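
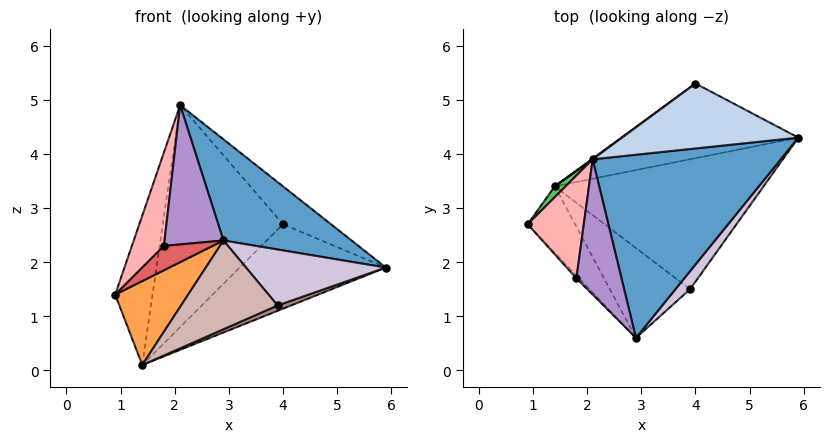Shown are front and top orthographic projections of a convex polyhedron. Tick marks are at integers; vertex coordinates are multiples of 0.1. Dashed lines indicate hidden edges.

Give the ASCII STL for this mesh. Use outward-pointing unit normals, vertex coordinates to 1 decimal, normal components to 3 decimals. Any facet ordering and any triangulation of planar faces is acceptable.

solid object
 facet normal 0.596 -0.388 0.703
  outer loop
   vertex 2.1 3.9 4.9
   vertex 2.9 0.6 2.4
   vertex 5.9 4.3 1.9
  endloop
 endfacet
 facet normal 0.532 0.427 0.731
  outer loop
   vertex 4.0 5.3 2.7
   vertex 2.1 3.9 4.9
   vertex 5.9 4.3 1.9
  endloop
 endfacet
 facet normal -0.457 -0.698 -0.552
  outer loop
   vertex 1.4 3.4 0.1
   vertex 2.9 0.6 2.4
   vertex 0.9 2.7 1.4
  endloop
 endfacet
 facet normal 0.114 0.744 -0.658
  outer loop
   vertex 1.4 3.4 0.1
   vertex 4.0 5.3 2.7
   vertex 5.9 4.3 1.9
  endloop
 endfacet
 facet normal -0.770 0.636 0.046
  outer loop
   vertex 1.4 3.4 0.1
   vertex 0.9 2.7 1.4
   vertex 2.1 3.9 4.9
  endloop
 endfacet
 facet normal -0.591 0.806 0.002
  outer loop
   vertex 1.4 3.4 0.1
   vertex 2.1 3.9 4.9
   vertex 4.0 5.3 2.7
  endloop
 endfacet
 facet normal -0.701 -0.708 -0.087
  outer loop
   vertex 1.8 1.7 2.3
   vertex 0.9 2.7 1.4
   vertex 2.9 0.6 2.4
  endloop
 endfacet
 facet normal -0.830 -0.375 0.413
  outer loop
   vertex 1.8 1.7 2.3
   vertex 2.1 3.9 4.9
   vertex 0.9 2.7 1.4
  endloop
 endfacet
 facet normal -0.615 -0.565 0.549
  outer loop
   vertex 1.8 1.7 2.3
   vertex 2.9 0.6 2.4
   vertex 2.1 3.9 4.9
  endloop
 endfacet
 facet normal 0.775 -0.602 0.194
  outer loop
   vertex 3.9 1.5 1.2
   vertex 5.9 4.3 1.9
   vertex 2.9 0.6 2.4
  endloop
 endfacet
 facet normal 0.378 -0.039 -0.925
  outer loop
   vertex 3.9 1.5 1.2
   vertex 1.4 3.4 0.1
   vertex 5.9 4.3 1.9
  endloop
 endfacet
 facet normal -0.216 -0.686 -0.695
  outer loop
   vertex 3.9 1.5 1.2
   vertex 2.9 0.6 2.4
   vertex 1.4 3.4 0.1
  endloop
 endfacet
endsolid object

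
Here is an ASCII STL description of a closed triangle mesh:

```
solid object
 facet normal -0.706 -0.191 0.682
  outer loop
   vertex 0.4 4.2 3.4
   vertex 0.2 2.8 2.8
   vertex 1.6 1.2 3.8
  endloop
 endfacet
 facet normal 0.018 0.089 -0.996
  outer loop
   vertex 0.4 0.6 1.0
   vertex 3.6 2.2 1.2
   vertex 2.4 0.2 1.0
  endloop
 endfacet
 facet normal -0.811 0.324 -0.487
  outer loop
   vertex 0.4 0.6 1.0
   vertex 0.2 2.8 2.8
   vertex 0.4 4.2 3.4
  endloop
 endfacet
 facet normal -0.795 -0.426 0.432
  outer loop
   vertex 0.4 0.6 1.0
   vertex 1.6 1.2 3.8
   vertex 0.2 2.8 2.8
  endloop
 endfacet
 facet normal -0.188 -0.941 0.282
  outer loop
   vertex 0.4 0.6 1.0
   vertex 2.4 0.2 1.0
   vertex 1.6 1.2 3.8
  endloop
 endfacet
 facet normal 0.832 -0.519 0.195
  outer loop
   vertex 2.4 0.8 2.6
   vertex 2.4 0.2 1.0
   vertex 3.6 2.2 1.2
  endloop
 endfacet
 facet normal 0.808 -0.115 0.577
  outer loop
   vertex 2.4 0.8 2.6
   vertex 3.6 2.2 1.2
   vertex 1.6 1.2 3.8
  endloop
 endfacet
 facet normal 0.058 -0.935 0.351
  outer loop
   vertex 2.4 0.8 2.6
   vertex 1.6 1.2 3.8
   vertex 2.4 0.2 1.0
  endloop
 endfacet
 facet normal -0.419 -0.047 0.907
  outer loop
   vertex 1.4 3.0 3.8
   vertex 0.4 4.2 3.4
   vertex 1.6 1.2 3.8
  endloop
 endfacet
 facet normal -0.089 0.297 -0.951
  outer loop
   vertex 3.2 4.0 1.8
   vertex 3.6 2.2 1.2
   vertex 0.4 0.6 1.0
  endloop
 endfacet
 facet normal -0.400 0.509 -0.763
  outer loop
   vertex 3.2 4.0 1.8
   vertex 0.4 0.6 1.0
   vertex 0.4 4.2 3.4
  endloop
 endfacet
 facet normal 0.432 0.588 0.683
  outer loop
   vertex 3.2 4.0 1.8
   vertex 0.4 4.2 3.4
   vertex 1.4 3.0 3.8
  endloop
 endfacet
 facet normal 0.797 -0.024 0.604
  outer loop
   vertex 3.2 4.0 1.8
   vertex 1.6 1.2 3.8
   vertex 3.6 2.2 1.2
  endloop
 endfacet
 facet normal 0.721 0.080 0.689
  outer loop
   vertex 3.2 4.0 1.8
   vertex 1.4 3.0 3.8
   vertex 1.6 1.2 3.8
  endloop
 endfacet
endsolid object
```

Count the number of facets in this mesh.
14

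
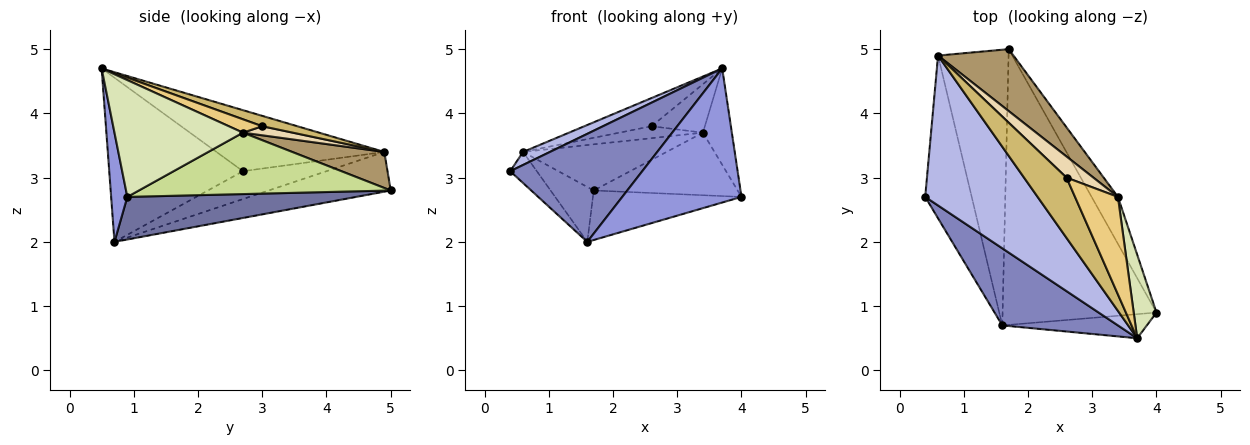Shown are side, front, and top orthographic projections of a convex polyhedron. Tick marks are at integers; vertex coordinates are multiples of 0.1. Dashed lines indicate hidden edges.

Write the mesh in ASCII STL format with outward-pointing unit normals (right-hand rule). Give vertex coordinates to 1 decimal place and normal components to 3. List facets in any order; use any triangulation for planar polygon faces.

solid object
 facet normal 0.263 0.171 -0.950
  outer loop
   vertex 1.6 0.7 2.0
   vertex 1.7 5.0 2.8
   vertex 4.0 0.9 2.7
  endloop
 endfacet
 facet normal -0.636 -0.628 0.448
  outer loop
   vertex 1.6 0.7 2.0
   vertex 3.7 0.5 4.7
   vertex 0.4 2.7 3.1
  endloop
 endfacet
 facet normal 0.132 -0.976 -0.175
  outer loop
   vertex 1.6 0.7 2.0
   vertex 4.0 0.9 2.7
   vertex 3.7 0.5 4.7
  endloop
 endfacet
 facet normal -0.476 -0.076 0.876
  outer loop
   vertex 0.6 4.9 3.4
   vertex 0.4 2.7 3.1
   vertex 3.7 0.5 4.7
  endloop
 endfacet
 facet normal -0.507 0.162 -0.847
  outer loop
   vertex 0.6 4.9 3.4
   vertex 1.6 0.7 2.0
   vertex 0.4 2.7 3.1
  endloop
 endfacet
 facet normal -0.484 0.171 -0.858
  outer loop
   vertex 0.6 4.9 3.4
   vertex 1.7 5.0 2.8
   vertex 1.6 0.7 2.0
  endloop
 endfacet
 facet normal 0.814 0.465 -0.349
  outer loop
   vertex 3.4 2.7 3.7
   vertex 4.0 0.9 2.7
   vertex 1.7 5.0 2.8
  endloop
 endfacet
 facet normal 0.958 0.216 0.187
  outer loop
   vertex 3.4 2.7 3.7
   vertex 3.7 0.5 4.7
   vertex 4.0 0.9 2.7
  endloop
 endfacet
 facet normal 0.358 0.558 0.749
  outer loop
   vertex 3.4 2.7 3.7
   vertex 1.7 5.0 2.8
   vertex 0.6 4.9 3.4
  endloop
 endfacet
 facet normal 0.216 0.413 0.885
  outer loop
   vertex 2.6 3.0 3.8
   vertex 0.6 4.9 3.4
   vertex 3.7 0.5 4.7
  endloop
 endfacet
 facet normal 0.269 0.429 0.863
  outer loop
   vertex 2.6 3.0 3.8
   vertex 3.7 0.5 4.7
   vertex 3.4 2.7 3.7
  endloop
 endfacet
 facet normal 0.281 0.472 0.835
  outer loop
   vertex 2.6 3.0 3.8
   vertex 3.4 2.7 3.7
   vertex 0.6 4.9 3.4
  endloop
 endfacet
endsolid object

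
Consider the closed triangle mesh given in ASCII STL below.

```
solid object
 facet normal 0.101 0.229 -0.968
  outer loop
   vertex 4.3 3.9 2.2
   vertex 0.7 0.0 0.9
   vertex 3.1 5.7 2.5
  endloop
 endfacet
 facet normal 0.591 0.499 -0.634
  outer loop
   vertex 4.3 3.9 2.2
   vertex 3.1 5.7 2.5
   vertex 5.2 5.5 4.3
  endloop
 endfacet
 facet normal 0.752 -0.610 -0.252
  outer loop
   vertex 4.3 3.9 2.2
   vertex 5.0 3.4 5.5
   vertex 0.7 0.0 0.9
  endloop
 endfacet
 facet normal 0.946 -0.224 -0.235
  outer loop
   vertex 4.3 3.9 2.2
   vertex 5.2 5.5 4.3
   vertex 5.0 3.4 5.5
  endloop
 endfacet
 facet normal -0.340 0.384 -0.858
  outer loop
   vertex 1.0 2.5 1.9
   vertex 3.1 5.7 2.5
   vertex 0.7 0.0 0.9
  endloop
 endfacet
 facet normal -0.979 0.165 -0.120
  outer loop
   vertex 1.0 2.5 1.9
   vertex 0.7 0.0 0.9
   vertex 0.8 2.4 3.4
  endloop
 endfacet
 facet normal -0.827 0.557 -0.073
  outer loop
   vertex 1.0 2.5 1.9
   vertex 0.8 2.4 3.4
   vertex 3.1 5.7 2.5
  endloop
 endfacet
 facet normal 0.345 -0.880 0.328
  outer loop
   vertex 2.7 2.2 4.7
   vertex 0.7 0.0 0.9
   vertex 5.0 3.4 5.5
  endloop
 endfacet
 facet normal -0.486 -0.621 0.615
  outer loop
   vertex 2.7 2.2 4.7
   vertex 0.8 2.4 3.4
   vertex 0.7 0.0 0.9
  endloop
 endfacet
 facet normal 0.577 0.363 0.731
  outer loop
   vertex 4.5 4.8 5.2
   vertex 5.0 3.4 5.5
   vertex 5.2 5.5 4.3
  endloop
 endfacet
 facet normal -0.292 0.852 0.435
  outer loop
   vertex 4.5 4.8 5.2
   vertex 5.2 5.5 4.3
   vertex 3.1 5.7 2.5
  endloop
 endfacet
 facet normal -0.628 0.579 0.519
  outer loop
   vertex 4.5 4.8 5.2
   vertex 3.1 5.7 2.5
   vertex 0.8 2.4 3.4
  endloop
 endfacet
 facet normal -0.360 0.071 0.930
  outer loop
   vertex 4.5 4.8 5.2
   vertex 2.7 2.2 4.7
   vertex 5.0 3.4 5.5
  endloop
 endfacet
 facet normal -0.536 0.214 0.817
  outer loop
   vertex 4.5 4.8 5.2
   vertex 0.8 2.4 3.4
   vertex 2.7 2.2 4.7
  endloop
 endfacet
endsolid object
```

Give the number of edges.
21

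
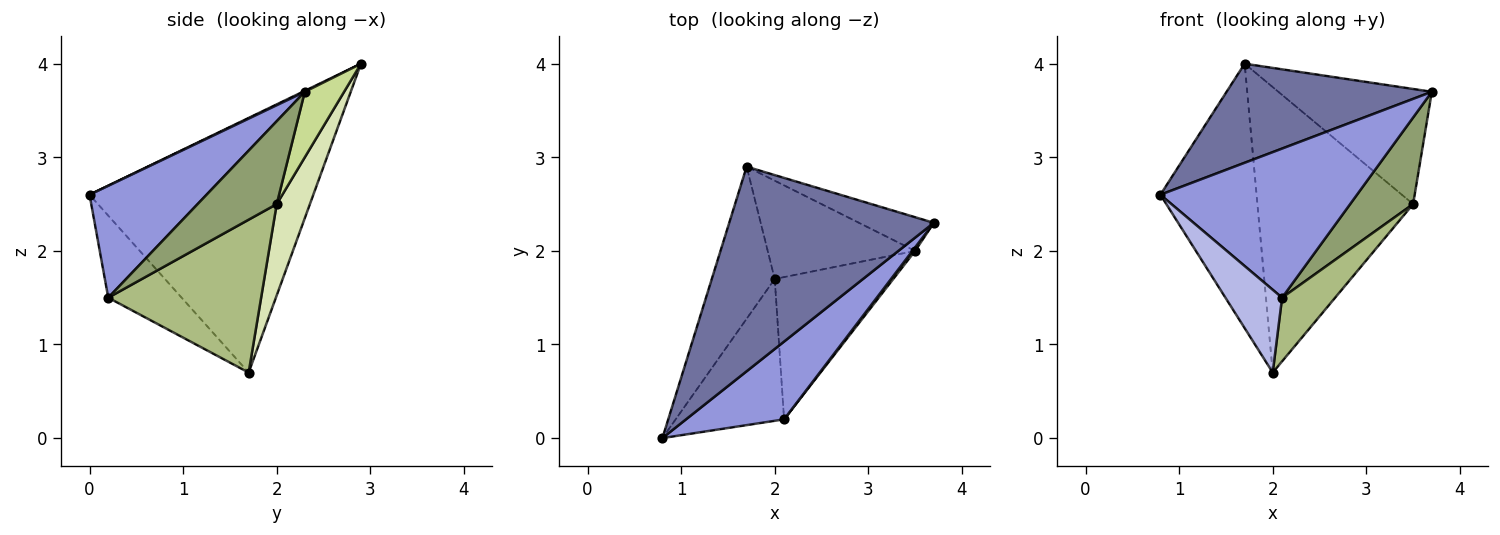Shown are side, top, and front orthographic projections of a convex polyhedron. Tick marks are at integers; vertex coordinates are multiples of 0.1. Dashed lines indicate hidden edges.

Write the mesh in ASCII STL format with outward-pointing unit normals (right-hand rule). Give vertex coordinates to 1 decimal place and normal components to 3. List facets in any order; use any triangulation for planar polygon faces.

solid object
 facet normal 0.004 -0.436 0.900
  outer loop
   vertex 1.7 2.9 4.0
   vertex 0.8 0.0 2.6
   vertex 3.7 2.3 3.7
  endloop
 endfacet
 facet normal -0.896 0.385 -0.221
  outer loop
   vertex 2.0 1.7 0.7
   vertex 0.8 0.0 2.6
   vertex 1.7 2.9 4.0
  endloop
 endfacet
 facet normal 0.467 -0.784 0.409
  outer loop
   vertex 2.1 0.2 1.5
   vertex 3.7 2.3 3.7
   vertex 0.8 0.0 2.6
  endloop
 endfacet
 facet normal -0.547 -0.422 -0.723
  outer loop
   vertex 2.1 0.2 1.5
   vertex 0.8 0.0 2.6
   vertex 2.0 1.7 0.7
  endloop
 endfacet
 facet normal 0.782 -0.622 0.025
  outer loop
   vertex 3.5 2.0 2.5
   vertex 3.7 2.3 3.7
   vertex 2.1 0.2 1.5
  endloop
 endfacet
 facet normal 0.762 -0.264 -0.591
  outer loop
   vertex 3.5 2.0 2.5
   vertex 2.1 0.2 1.5
   vertex 2.0 1.7 0.7
  endloop
 endfacet
 facet normal 0.239 0.932 -0.273
  outer loop
   vertex 3.5 2.0 2.5
   vertex 1.7 2.9 4.0
   vertex 3.7 2.3 3.7
  endloop
 endfacet
 facet normal 0.198 0.927 -0.319
  outer loop
   vertex 3.5 2.0 2.5
   vertex 2.0 1.7 0.7
   vertex 1.7 2.9 4.0
  endloop
 endfacet
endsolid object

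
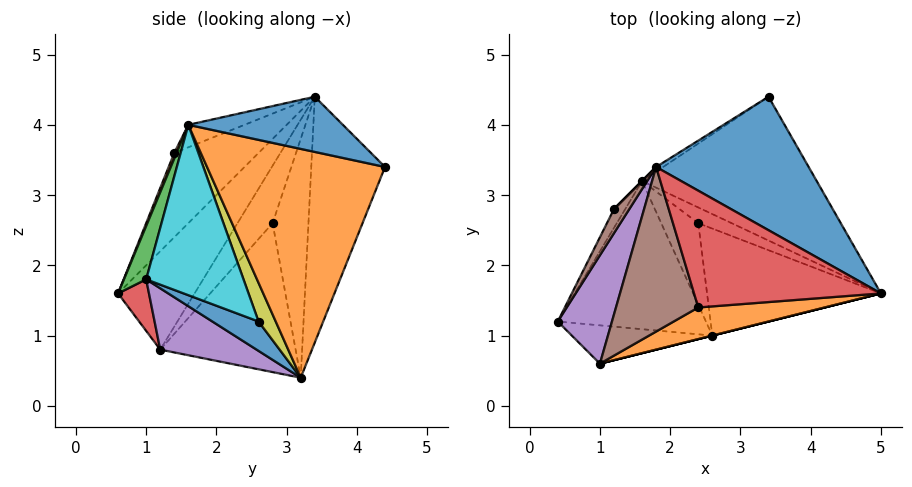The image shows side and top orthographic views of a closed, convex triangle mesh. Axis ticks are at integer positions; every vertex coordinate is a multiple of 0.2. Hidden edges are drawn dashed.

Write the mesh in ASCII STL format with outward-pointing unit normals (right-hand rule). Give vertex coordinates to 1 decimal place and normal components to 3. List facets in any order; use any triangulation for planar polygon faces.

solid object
 facet normal 0.316 0.368 0.874
  outer loop
   vertex 1.8 3.4 4.4
   vertex 5.0 1.6 4.0
   vertex 3.4 4.4 3.4
  endloop
 endfacet
 facet normal 0.756 0.308 -0.577
  outer loop
   vertex 1.6 3.2 0.4
   vertex 3.4 4.4 3.4
   vertex 5.0 1.6 4.0
  endloop
 endfacet
 facet normal -0.537 0.844 -0.015
  outer loop
   vertex 1.6 3.2 0.4
   vertex 1.8 3.4 4.4
   vertex 3.4 4.4 3.4
  endloop
 endfacet
 facet normal -0.110 -0.397 0.911
  outer loop
   vertex 2.4 1.4 3.6
   vertex 5.0 1.6 4.0
   vertex 1.8 3.4 4.4
  endloop
 endfacet
 facet normal 0.353 -0.383 -0.854
  outer loop
   vertex 2.6 1.0 1.8
   vertex 0.4 1.2 0.8
   vertex 1.6 3.2 0.4
  endloop
 endfacet
 facet normal -0.949 0.190 0.253
  outer loop
   vertex 1.2 2.8 2.6
   vertex 0.4 1.2 0.8
   vertex 1.8 3.4 4.4
  endloop
 endfacet
 facet normal -0.861 0.504 -0.065
  outer loop
   vertex 1.2 2.8 2.6
   vertex 1.6 3.2 0.4
   vertex 0.4 1.2 0.8
  endloop
 endfacet
 facet normal -0.707 0.707 0.000
  outer loop
   vertex 1.2 2.8 2.6
   vertex 1.8 3.4 4.4
   vertex 1.6 3.2 0.4
  endloop
 endfacet
 facet normal 0.750 0.136 -0.648
  outer loop
   vertex 2.4 2.6 1.2
   vertex 1.6 3.2 0.4
   vertex 5.0 1.6 4.0
  endloop
 endfacet
 facet normal 0.689 -0.178 -0.703
  outer loop
   vertex 2.4 2.6 1.2
   vertex 5.0 1.6 4.0
   vertex 2.6 1.0 1.8
  endloop
 endfacet
 facet normal 0.607 -0.211 -0.766
  outer loop
   vertex 2.4 2.6 1.2
   vertex 2.6 1.0 1.8
   vertex 1.6 3.2 0.4
  endloop
 endfacet
 facet normal 0.016 -0.932 0.362
  outer loop
   vertex 1.0 0.6 1.6
   vertex 5.0 1.6 4.0
   vertex 2.4 1.4 3.6
  endloop
 endfacet
 facet normal 0.243 -0.970 0.000
  outer loop
   vertex 1.0 0.6 1.6
   vertex 2.6 1.0 1.8
   vertex 5.0 1.6 4.0
  endloop
 endfacet
 facet normal 0.255 -0.672 -0.695
  outer loop
   vertex 1.0 0.6 1.6
   vertex 0.4 1.2 0.8
   vertex 2.6 1.0 1.8
  endloop
 endfacet
 facet normal -0.853 -0.226 0.470
  outer loop
   vertex 1.0 0.6 1.6
   vertex 1.8 3.4 4.4
   vertex 0.4 1.2 0.8
  endloop
 endfacet
 facet normal -0.642 -0.443 0.626
  outer loop
   vertex 1.0 0.6 1.6
   vertex 2.4 1.4 3.6
   vertex 1.8 3.4 4.4
  endloop
 endfacet
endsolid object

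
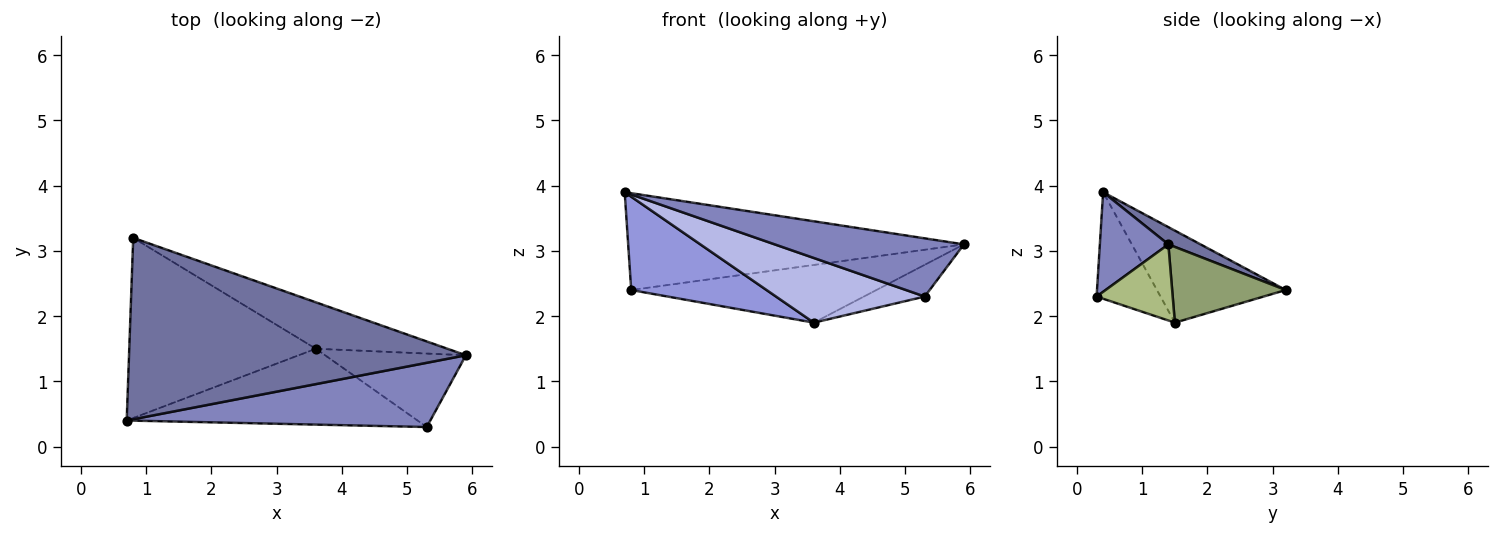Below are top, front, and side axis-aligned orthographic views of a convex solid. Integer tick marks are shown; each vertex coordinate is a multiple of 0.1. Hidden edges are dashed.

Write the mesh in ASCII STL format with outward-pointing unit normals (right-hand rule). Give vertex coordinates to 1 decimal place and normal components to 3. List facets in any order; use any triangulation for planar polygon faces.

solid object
 facet normal 0.045 0.470 0.881
  outer loop
   vertex 0.8 3.2 2.4
   vertex 0.7 0.4 3.9
   vertex 5.9 1.4 3.1
  endloop
 endfacet
 facet normal 0.236 -0.653 0.720
  outer loop
   vertex 5.3 0.3 2.3
   vertex 5.9 1.4 3.1
   vertex 0.7 0.4 3.9
  endloop
 endfacet
 facet normal -0.401 -0.421 -0.813
  outer loop
   vertex 3.6 1.5 1.9
   vertex 0.7 0.4 3.9
   vertex 0.8 3.2 2.4
  endloop
 endfacet
 facet normal -0.269 -0.625 -0.733
  outer loop
   vertex 3.6 1.5 1.9
   vertex 5.3 0.3 2.3
   vertex 0.7 0.4 3.9
  endloop
 endfacet
 facet normal 0.340 0.733 -0.590
  outer loop
   vertex 3.6 1.5 1.9
   vertex 0.8 3.2 2.4
   vertex 5.9 1.4 3.1
  endloop
 endfacet
 facet normal 0.444 0.356 -0.822
  outer loop
   vertex 3.6 1.5 1.9
   vertex 5.9 1.4 3.1
   vertex 5.3 0.3 2.3
  endloop
 endfacet
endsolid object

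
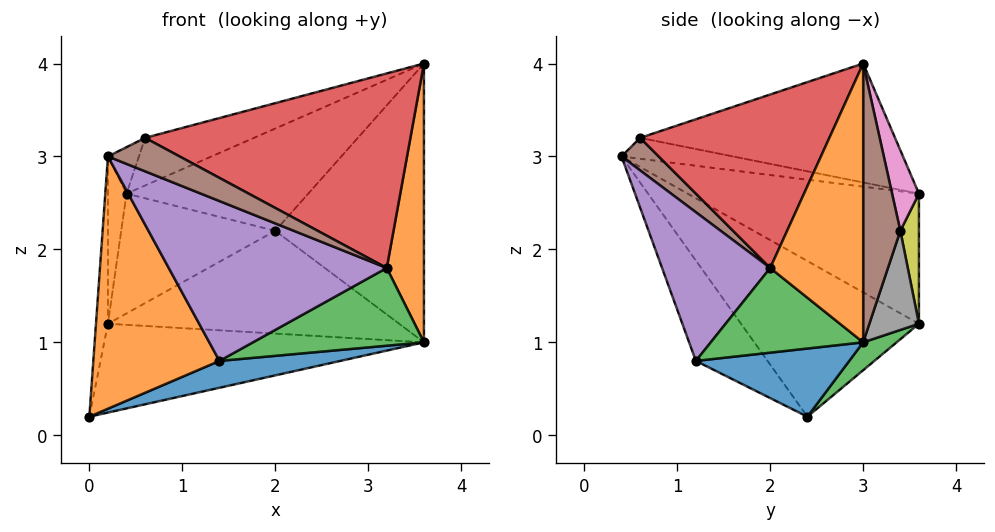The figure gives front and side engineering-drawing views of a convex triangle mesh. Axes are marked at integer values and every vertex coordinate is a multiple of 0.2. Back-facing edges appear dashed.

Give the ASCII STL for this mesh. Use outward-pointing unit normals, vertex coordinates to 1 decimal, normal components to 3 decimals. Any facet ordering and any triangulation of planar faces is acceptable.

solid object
 facet normal 0.243 -0.192 -0.951
  outer loop
   vertex 1.4 1.2 0.8
   vertex 0.0 2.4 0.2
   vertex 3.6 3.0 1.0
  endloop
 endfacet
 facet normal -0.426 -0.750 -0.505
  outer loop
   vertex 1.4 1.2 0.8
   vertex 0.2 0.4 3.0
   vertex 0.0 2.4 0.2
  endloop
 endfacet
 facet normal 0.066 0.632 -0.772
  outer loop
   vertex 0.2 3.6 1.2
   vertex 3.6 3.0 1.0
   vertex 0.0 2.4 0.2
  endloop
 endfacet
 facet normal -0.991 0.067 0.118
  outer loop
   vertex 0.2 3.6 1.2
   vertex 0.0 2.4 0.2
   vertex 0.2 0.4 3.0
  endloop
 endfacet
 facet normal -0.987 0.079 0.141
  outer loop
   vertex 0.2 3.6 1.2
   vertex 0.2 0.4 3.0
   vertex 0.4 3.6 2.6
  endloop
 endfacet
 facet normal 0.243 0.970 0.000
  outer loop
   vertex 2.0 3.4 2.2
   vertex 3.6 3.0 4.0
   vertex 3.6 3.0 1.0
  endloop
 endfacet
 facet normal 0.146 0.985 0.090
  outer loop
   vertex 2.0 3.4 2.2
   vertex 0.4 3.6 2.6
   vertex 3.6 3.0 4.0
  endloop
 endfacet
 facet normal 0.167 0.980 -0.104
  outer loop
   vertex 2.0 3.4 2.2
   vertex 3.6 3.0 1.0
   vertex 0.2 3.6 1.2
  endloop
 endfacet
 facet normal 0.120 0.993 -0.017
  outer loop
   vertex 2.0 3.4 2.2
   vertex 0.2 3.6 1.2
   vertex 0.4 3.6 2.6
  endloop
 endfacet
 facet normal -0.497 0.138 0.856
  outer loop
   vertex 0.6 0.6 3.2
   vertex 0.4 3.6 2.6
   vertex 0.2 0.4 3.0
  endloop
 endfacet
 facet normal -0.371 0.158 0.915
  outer loop
   vertex 0.6 0.6 3.2
   vertex 3.6 3.0 4.0
   vertex 0.4 3.6 2.6
  endloop
 endfacet
 facet normal 0.928 -0.371 0.000
  outer loop
   vertex 3.2 2.0 1.8
   vertex 3.6 3.0 1.0
   vertex 3.6 3.0 4.0
  endloop
 endfacet
 facet normal 0.570 -0.640 -0.515
  outer loop
   vertex 3.2 2.0 1.8
   vertex 1.4 1.2 0.8
   vertex 3.6 3.0 1.0
  endloop
 endfacet
 facet normal 0.561 -0.787 0.256
  outer loop
   vertex 3.2 2.0 1.8
   vertex 3.6 3.0 4.0
   vertex 0.6 0.6 3.2
  endloop
 endfacet
 facet normal 0.443 -0.893 -0.083
  outer loop
   vertex 3.2 2.0 1.8
   vertex 0.2 0.4 3.0
   vertex 1.4 1.2 0.8
  endloop
 endfacet
 facet normal 0.460 -0.887 -0.033
  outer loop
   vertex 3.2 2.0 1.8
   vertex 0.6 0.6 3.2
   vertex 0.2 0.4 3.0
  endloop
 endfacet
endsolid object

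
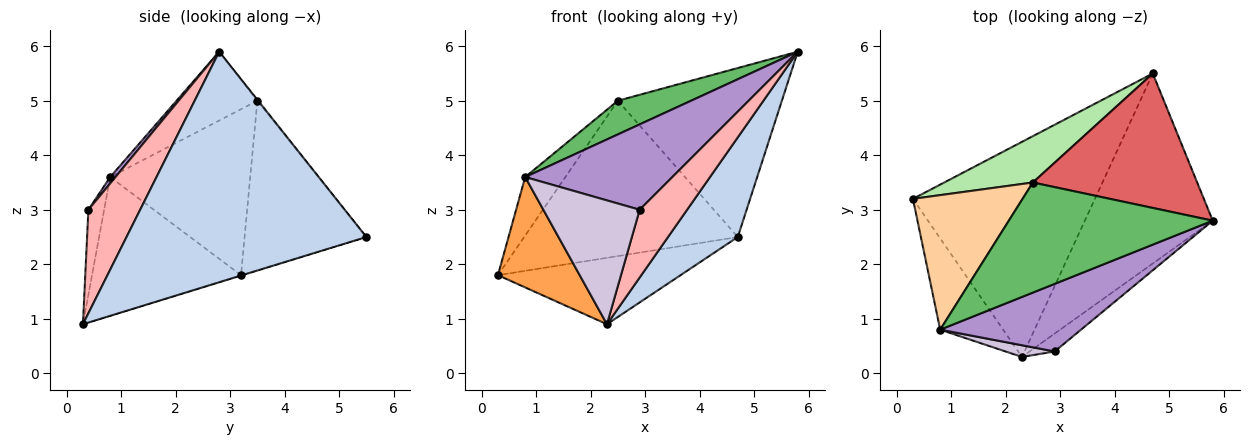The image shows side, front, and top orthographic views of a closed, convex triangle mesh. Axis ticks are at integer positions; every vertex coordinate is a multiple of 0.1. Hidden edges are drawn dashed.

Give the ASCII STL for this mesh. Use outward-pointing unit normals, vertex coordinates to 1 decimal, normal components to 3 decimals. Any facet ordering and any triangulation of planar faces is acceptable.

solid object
 facet normal -0.002 0.295 -0.955
  outer loop
   vertex 4.7 5.5 2.5
   vertex 2.3 0.3 0.9
   vertex 0.3 3.2 1.8
  endloop
 endfacet
 facet normal 0.848 -0.247 -0.470
  outer loop
   vertex 4.7 5.5 2.5
   vertex 5.8 2.8 5.9
   vertex 2.3 0.3 0.9
  endloop
 endfacet
 facet normal -0.815 -0.447 -0.370
  outer loop
   vertex 0.8 0.8 3.6
   vertex 0.3 3.2 1.8
   vertex 2.3 0.3 0.9
  endloop
 endfacet
 facet normal -0.811 0.233 0.536
  outer loop
   vertex 2.5 3.5 5.0
   vertex 0.3 3.2 1.8
   vertex 0.8 0.8 3.6
  endloop
 endfacet
 facet normal -0.307 -0.278 0.910
  outer loop
   vertex 2.5 3.5 5.0
   vertex 0.8 0.8 3.6
   vertex 5.8 2.8 5.9
  endloop
 endfacet
 facet normal -0.479 0.841 0.251
  outer loop
   vertex 2.5 3.5 5.0
   vertex 4.7 5.5 2.5
   vertex 0.3 3.2 1.8
  endloop
 endfacet
 facet normal -0.004 0.783 0.623
  outer loop
   vertex 2.5 3.5 5.0
   vertex 5.8 2.8 5.9
   vertex 4.7 5.5 2.5
  endloop
 endfacet
 facet normal 0.726 -0.665 -0.176
  outer loop
   vertex 2.9 0.4 3.0
   vertex 2.3 0.3 0.9
   vertex 5.8 2.8 5.9
  endloop
 endfacet
 facet normal 0.028 -0.784 0.621
  outer loop
   vertex 2.9 0.4 3.0
   vertex 5.8 2.8 5.9
   vertex 0.8 0.8 3.6
  endloop
 endfacet
 facet normal -0.161 -0.983 0.093
  outer loop
   vertex 2.9 0.4 3.0
   vertex 0.8 0.8 3.6
   vertex 2.3 0.3 0.9
  endloop
 endfacet
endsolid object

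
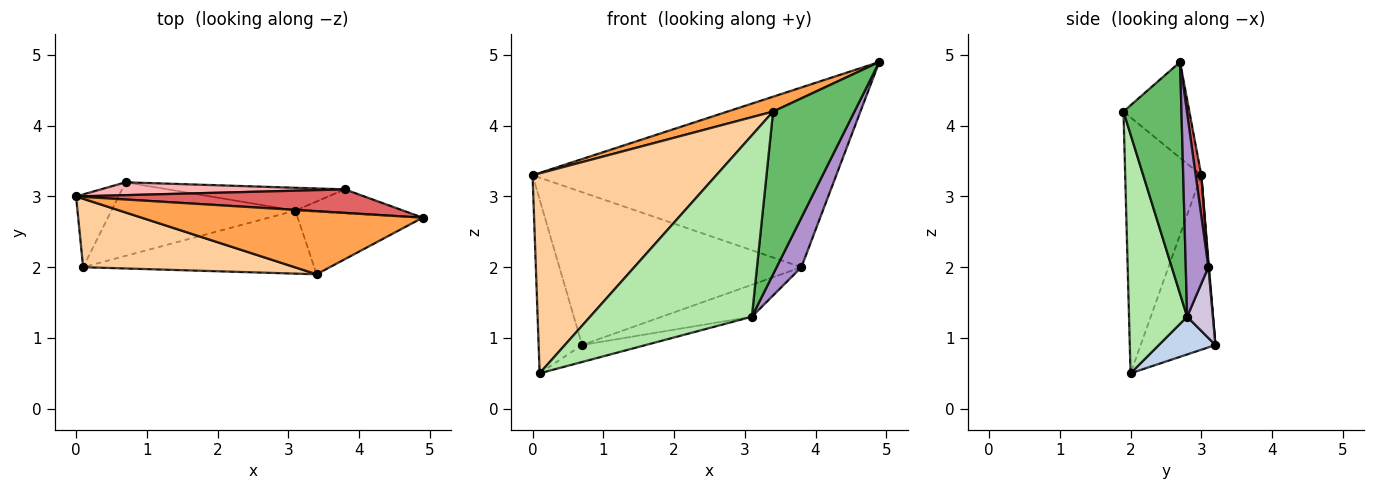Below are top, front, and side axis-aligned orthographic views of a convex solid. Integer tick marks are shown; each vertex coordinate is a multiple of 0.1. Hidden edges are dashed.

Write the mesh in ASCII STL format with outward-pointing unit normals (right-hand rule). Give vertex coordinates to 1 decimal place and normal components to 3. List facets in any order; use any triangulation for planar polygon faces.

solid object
 facet normal -0.846 0.492 -0.206
  outer loop
   vertex 0.7 3.2 0.9
   vertex 0.1 2.0 0.5
   vertex 0.0 3.0 3.3
  endloop
 endfacet
 facet normal 0.196 0.220 -0.955
  outer loop
   vertex 3.1 2.8 1.3
   vertex 0.1 2.0 0.5
   vertex 0.7 3.2 0.9
  endloop
 endfacet
 facet normal -0.315 -0.218 0.924
  outer loop
   vertex 3.4 1.9 4.2
   vertex 4.9 2.7 4.9
   vertex 0.0 3.0 3.3
  endloop
 endfacet
 facet normal -0.365 -0.881 0.302
  outer loop
   vertex 3.4 1.9 4.2
   vertex 0.0 3.0 3.3
   vertex 0.1 2.0 0.5
  endloop
 endfacet
 facet normal 0.554 -0.777 -0.299
  outer loop
   vertex 3.4 1.9 4.2
   vertex 3.1 2.8 1.3
   vertex 4.9 2.7 4.9
  endloop
 endfacet
 facet normal 0.321 -0.894 -0.311
  outer loop
   vertex 3.4 1.9 4.2
   vertex 0.1 2.0 0.5
   vertex 3.1 2.8 1.3
  endloop
 endfacet
 facet normal 0.018 0.991 0.130
  outer loop
   vertex 3.8 3.1 2.0
   vertex 0.0 3.0 3.3
   vertex 4.9 2.7 4.9
  endloop
 endfacet
 facet normal 0.002 0.996 0.084
  outer loop
   vertex 3.8 3.1 2.0
   vertex 0.7 3.2 0.9
   vertex 0.0 3.0 3.3
  endloop
 endfacet
 facet normal 0.635 -0.695 -0.337
  outer loop
   vertex 3.8 3.1 2.0
   vertex 4.9 2.7 4.9
   vertex 3.1 2.8 1.3
  endloop
 endfacet
 facet normal 0.226 0.793 -0.566
  outer loop
   vertex 3.8 3.1 2.0
   vertex 3.1 2.8 1.3
   vertex 0.7 3.2 0.9
  endloop
 endfacet
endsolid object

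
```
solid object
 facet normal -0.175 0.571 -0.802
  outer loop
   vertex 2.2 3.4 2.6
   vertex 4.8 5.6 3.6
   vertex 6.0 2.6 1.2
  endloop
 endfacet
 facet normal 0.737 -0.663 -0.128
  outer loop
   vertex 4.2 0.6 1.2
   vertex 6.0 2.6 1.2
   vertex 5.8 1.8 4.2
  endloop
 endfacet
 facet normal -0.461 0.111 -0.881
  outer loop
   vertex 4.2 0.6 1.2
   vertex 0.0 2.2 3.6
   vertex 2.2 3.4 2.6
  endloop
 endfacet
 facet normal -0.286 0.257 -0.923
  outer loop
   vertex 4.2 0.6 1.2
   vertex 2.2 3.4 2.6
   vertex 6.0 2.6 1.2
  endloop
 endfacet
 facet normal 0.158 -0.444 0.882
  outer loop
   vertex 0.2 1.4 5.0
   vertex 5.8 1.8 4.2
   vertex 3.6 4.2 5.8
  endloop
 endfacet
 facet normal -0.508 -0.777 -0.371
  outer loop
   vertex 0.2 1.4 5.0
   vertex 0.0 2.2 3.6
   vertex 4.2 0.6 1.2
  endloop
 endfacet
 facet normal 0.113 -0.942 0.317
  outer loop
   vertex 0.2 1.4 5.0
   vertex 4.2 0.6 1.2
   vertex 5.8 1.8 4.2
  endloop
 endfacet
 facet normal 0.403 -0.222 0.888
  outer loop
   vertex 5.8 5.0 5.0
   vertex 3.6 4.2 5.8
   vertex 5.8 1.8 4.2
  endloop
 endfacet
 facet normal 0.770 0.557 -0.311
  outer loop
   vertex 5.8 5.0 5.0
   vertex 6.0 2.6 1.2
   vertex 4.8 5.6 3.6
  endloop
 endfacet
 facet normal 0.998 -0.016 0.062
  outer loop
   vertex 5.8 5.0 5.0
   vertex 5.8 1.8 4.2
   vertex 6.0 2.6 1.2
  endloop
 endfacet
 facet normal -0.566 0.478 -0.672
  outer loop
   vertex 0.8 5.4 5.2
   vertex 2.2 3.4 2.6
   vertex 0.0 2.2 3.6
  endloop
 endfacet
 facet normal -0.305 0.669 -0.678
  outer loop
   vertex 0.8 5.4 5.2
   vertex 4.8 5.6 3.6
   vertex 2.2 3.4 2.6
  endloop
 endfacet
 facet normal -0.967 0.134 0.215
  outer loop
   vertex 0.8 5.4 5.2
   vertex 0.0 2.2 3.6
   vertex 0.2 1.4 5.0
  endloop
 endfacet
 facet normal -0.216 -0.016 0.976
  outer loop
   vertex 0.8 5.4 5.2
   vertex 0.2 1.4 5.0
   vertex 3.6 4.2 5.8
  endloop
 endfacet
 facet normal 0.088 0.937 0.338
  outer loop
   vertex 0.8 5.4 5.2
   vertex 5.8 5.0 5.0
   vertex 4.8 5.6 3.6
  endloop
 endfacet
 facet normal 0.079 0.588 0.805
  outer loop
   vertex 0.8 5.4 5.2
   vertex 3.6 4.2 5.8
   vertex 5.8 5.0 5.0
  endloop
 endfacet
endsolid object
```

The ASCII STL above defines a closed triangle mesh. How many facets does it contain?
16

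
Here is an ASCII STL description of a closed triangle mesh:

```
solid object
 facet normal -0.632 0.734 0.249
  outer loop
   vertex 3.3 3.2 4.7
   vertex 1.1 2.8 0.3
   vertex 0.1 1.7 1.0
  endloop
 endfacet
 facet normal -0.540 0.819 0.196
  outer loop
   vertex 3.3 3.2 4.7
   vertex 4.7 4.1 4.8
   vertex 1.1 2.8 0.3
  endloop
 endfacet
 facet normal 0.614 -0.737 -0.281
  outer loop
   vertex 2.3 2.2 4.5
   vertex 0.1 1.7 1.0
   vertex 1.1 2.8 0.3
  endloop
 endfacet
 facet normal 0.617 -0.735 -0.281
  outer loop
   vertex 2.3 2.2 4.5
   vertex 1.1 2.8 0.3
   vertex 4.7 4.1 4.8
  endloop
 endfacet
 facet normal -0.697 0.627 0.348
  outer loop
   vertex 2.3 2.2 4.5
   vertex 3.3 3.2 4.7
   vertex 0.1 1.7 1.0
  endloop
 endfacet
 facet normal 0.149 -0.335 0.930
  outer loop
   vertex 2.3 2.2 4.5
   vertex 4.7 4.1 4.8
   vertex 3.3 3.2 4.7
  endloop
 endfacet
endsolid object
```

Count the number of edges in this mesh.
9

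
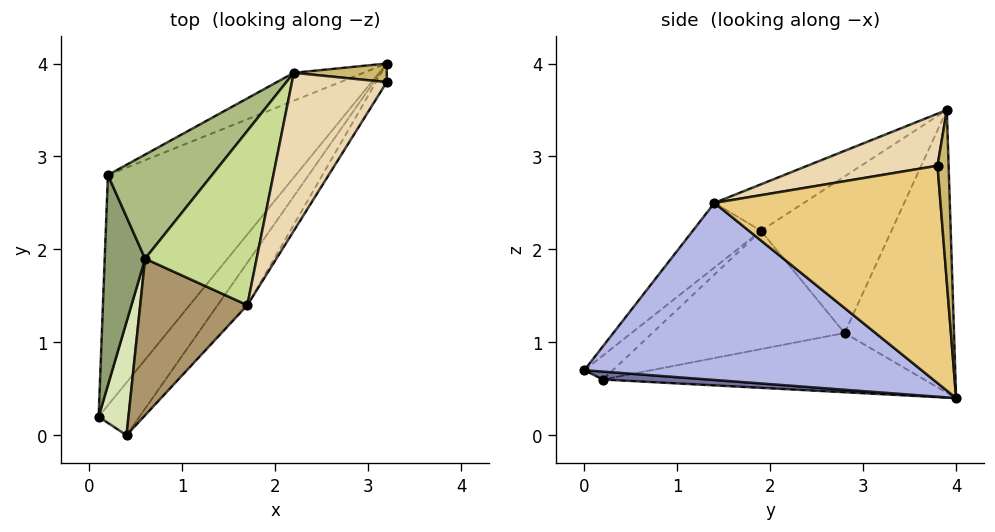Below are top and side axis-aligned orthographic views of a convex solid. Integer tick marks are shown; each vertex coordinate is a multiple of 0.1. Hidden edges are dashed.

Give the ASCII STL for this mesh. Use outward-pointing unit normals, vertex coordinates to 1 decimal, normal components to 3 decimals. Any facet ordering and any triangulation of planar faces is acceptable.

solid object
 facet normal 0.186 -0.202 -0.962
  outer loop
   vertex 0.4 0.0 0.7
   vertex 0.1 0.2 0.6
   vertex 3.2 4.0 0.4
  endloop
 endfacet
 facet normal -0.295 0.191 -0.936
  outer loop
   vertex 0.2 2.8 1.1
   vertex 3.2 4.0 0.4
   vertex 0.1 0.2 0.6
  endloop
 endfacet
 facet normal -0.389 0.916 -0.096
  outer loop
   vertex 0.2 2.8 1.1
   vertex 2.2 3.9 3.5
   vertex 3.2 4.0 0.4
  endloop
 endfacet
 facet normal 0.807 -0.575 -0.136
  outer loop
   vertex 1.7 1.4 2.5
   vertex 0.4 0.0 0.7
   vertex 3.2 4.0 0.4
  endloop
 endfacet
 facet normal -0.946 -0.026 0.323
  outer loop
   vertex 0.6 1.9 2.2
   vertex 0.2 2.8 1.1
   vertex 0.1 0.2 0.6
  endloop
 endfacet
 facet normal -0.796 0.293 0.529
  outer loop
   vertex 0.6 1.9 2.2
   vertex 2.2 3.9 3.5
   vertex 0.2 2.8 1.1
  endloop
 endfacet
 facet normal -0.369 -0.281 0.886
  outer loop
   vertex 0.6 1.9 2.2
   vertex 1.7 1.4 2.5
   vertex 2.2 3.9 3.5
  endloop
 endfacet
 facet normal -0.549 -0.482 0.683
  outer loop
   vertex 0.6 1.9 2.2
   vertex 0.1 0.2 0.6
   vertex 0.4 0.0 0.7
  endloop
 endfacet
 facet normal -0.438 -0.528 0.727
  outer loop
   vertex 0.6 1.9 2.2
   vertex 0.4 0.0 0.7
   vertex 1.7 1.4 2.5
  endloop
 endfacet
 facet normal 0.146 0.986 0.079
  outer loop
   vertex 3.2 3.8 2.9
   vertex 3.2 4.0 0.4
   vertex 2.2 3.9 3.5
  endloop
 endfacet
 facet normal 0.850 -0.524 -0.042
  outer loop
   vertex 3.2 3.8 2.9
   vertex 1.7 1.4 2.5
   vertex 3.2 4.0 0.4
  endloop
 endfacet
 facet normal 0.439 -0.408 0.800
  outer loop
   vertex 3.2 3.8 2.9
   vertex 2.2 3.9 3.5
   vertex 1.7 1.4 2.5
  endloop
 endfacet
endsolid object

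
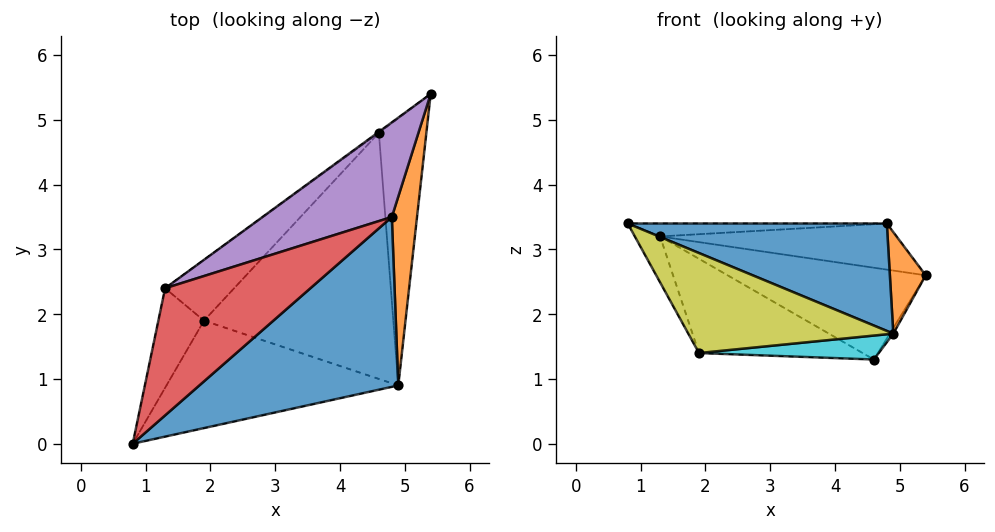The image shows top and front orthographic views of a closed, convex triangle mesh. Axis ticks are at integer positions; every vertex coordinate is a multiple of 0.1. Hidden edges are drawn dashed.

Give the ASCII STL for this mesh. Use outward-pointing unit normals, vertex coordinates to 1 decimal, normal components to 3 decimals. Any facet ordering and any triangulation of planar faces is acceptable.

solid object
 facet normal 0.424 -0.484 0.766
  outer loop
   vertex 4.9 0.9 1.7
   vertex 4.8 3.5 3.4
   vertex 0.8 0.0 3.4
  endloop
 endfacet
 facet normal 0.937 -0.166 0.309
  outer loop
   vertex 4.9 0.9 1.7
   vertex 5.4 5.4 2.6
   vertex 4.8 3.5 3.4
  endloop
 endfacet
 facet normal 0.849 0.011 -0.528
  outer loop
   vertex 4.9 0.9 1.7
   vertex 4.6 4.8 1.3
   vertex 5.4 5.4 2.6
  endloop
 endfacet
 facet normal -0.088 0.101 0.991
  outer loop
   vertex 1.3 2.4 3.2
   vertex 0.8 0.0 3.4
   vertex 4.8 3.5 3.4
  endloop
 endfacet
 facet normal -0.186 0.431 0.883
  outer loop
   vertex 1.3 2.4 3.2
   vertex 4.8 3.5 3.4
   vertex 5.4 5.4 2.6
  endloop
 endfacet
 facet normal -0.591 0.806 -0.008
  outer loop
   vertex 1.3 2.4 3.2
   vertex 5.4 5.4 2.6
   vertex 4.6 4.8 1.3
  endloop
 endfacet
 facet normal -0.922 0.163 -0.352
  outer loop
   vertex 1.9 1.9 1.4
   vertex 0.8 0.0 3.4
   vertex 1.3 2.4 3.2
  endloop
 endfacet
 facet normal -0.678 0.618 -0.398
  outer loop
   vertex 1.9 1.9 1.4
   vertex 1.3 2.4 3.2
   vertex 4.6 4.8 1.3
  endloop
 endfacet
 facet normal -0.152 -0.673 -0.723
  outer loop
   vertex 1.9 1.9 1.4
   vertex 4.9 0.9 1.7
   vertex 0.8 0.0 3.4
  endloop
 endfacet
 facet normal 0.067 -0.097 -0.993
  outer loop
   vertex 1.9 1.9 1.4
   vertex 4.6 4.8 1.3
   vertex 4.9 0.9 1.7
  endloop
 endfacet
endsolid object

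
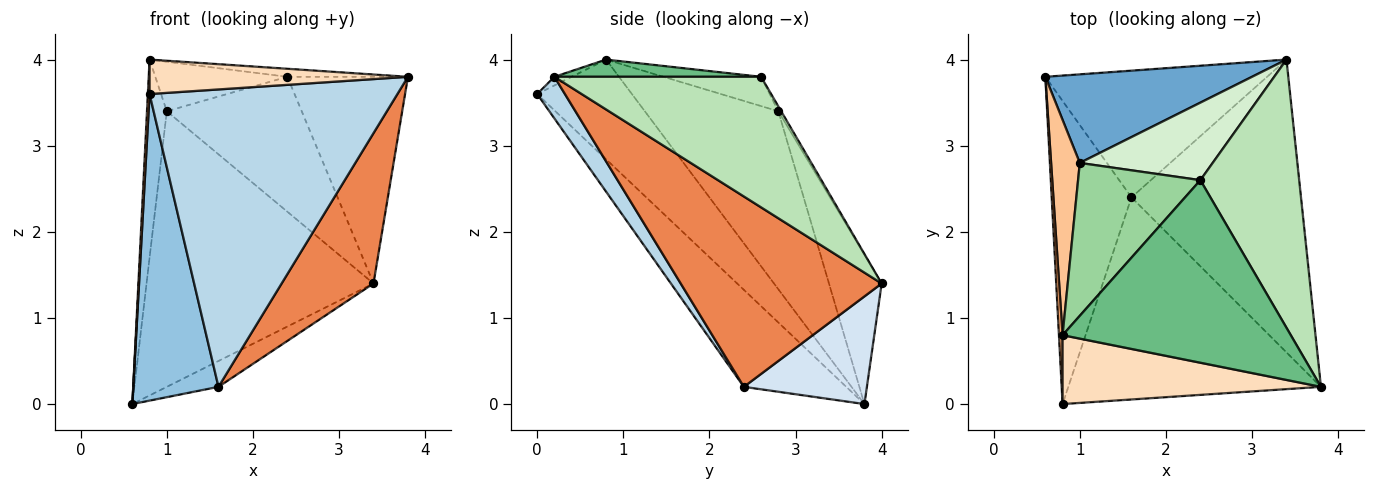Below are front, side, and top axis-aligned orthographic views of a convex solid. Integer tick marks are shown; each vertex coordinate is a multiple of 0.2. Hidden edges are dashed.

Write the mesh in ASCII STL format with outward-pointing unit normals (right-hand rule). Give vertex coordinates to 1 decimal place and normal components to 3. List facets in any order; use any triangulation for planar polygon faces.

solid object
 facet normal -0.216 0.930 0.299
  outer loop
   vertex 1.0 2.8 3.4
   vertex 3.4 4.0 1.4
   vertex 0.6 3.8 0.0
  endloop
 endfacet
 facet normal -0.650 -0.540 -0.534
  outer loop
   vertex 1.6 2.4 0.2
   vertex 0.8 0.0 3.6
   vertex 0.6 3.8 0.0
  endloop
 endfacet
 facet normal 0.092 -0.824 -0.560
  outer loop
   vertex 1.6 2.4 0.2
   vertex 3.8 0.2 3.8
   vertex 0.8 0.0 3.6
  endloop
 endfacet
 facet normal 0.430 0.180 -0.885
  outer loop
   vertex 1.6 2.4 0.2
   vertex 0.6 3.8 0.0
   vertex 3.4 4.0 1.4
  endloop
 endfacet
 facet normal 0.707 -0.323 -0.629
  outer loop
   vertex 1.6 2.4 0.2
   vertex 3.4 4.0 1.4
   vertex 3.8 0.2 3.8
  endloop
 endfacet
 facet normal -0.999 -0.018 0.036
  outer loop
   vertex 0.8 0.8 4.0
   vertex 0.6 3.8 0.0
   vertex 0.8 0.0 3.6
  endloop
 endfacet
 facet normal -0.977 0.145 0.158
  outer loop
   vertex 0.8 0.8 4.0
   vertex 1.0 2.8 3.4
   vertex 0.6 3.8 0.0
  endloop
 endfacet
 facet normal -0.030 -0.447 0.894
  outer loop
   vertex 0.8 0.8 4.0
   vertex 0.8 0.0 3.6
   vertex 3.8 0.2 3.8
  endloop
 endfacet
 facet normal 0.075 0.044 0.996
  outer loop
   vertex 2.4 2.6 3.8
   vertex 0.8 0.8 4.0
   vertex 3.8 0.2 3.8
  endloop
 endfacet
 facet normal -0.222 0.300 0.928
  outer loop
   vertex 2.4 2.6 3.8
   vertex 1.0 2.8 3.4
   vertex 0.8 0.8 4.0
  endloop
 endfacet
 facet normal 0.723 0.422 0.547
  outer loop
   vertex 2.4 2.6 3.8
   vertex 3.8 0.2 3.8
   vertex 3.4 4.0 1.4
  endloop
 endfacet
 facet normal -0.018 0.867 0.498
  outer loop
   vertex 2.4 2.6 3.8
   vertex 3.4 4.0 1.4
   vertex 1.0 2.8 3.4
  endloop
 endfacet
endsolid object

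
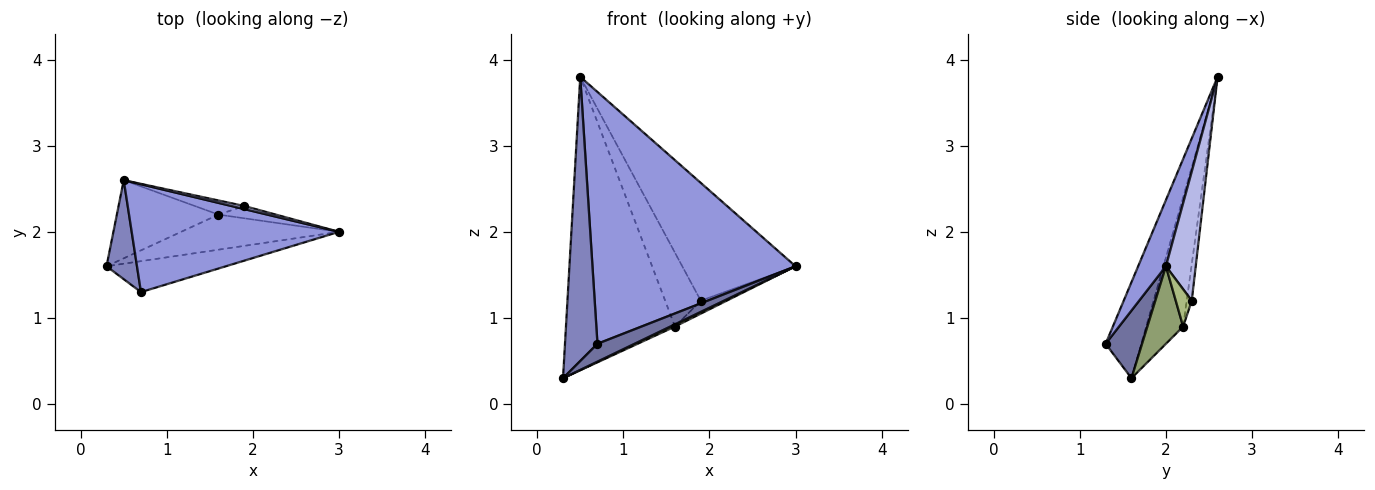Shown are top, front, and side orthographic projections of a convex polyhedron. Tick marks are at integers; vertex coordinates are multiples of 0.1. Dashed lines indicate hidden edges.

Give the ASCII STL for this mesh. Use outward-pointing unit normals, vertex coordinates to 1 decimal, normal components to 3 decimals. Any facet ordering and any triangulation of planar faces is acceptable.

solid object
 facet normal 0.441 -0.449 -0.777
  outer loop
   vertex 0.7 1.3 0.7
   vertex 0.3 1.6 0.3
   vertex 3.0 2.0 1.6
  endloop
 endfacet
 facet normal -0.720 -0.655 0.228
  outer loop
   vertex 0.7 1.3 0.7
   vertex 0.5 2.6 3.8
   vertex 0.3 1.6 0.3
  endloop
 endfacet
 facet normal 0.125 -0.912 0.391
  outer loop
   vertex 0.7 1.3 0.7
   vertex 3.0 2.0 1.6
   vertex 0.5 2.6 3.8
  endloop
 endfacet
 facet normal 0.254 0.967 0.025
  outer loop
   vertex 1.9 2.3 1.2
   vertex 0.5 2.6 3.8
   vertex 3.0 2.0 1.6
  endloop
 endfacet
 facet normal 0.440 -0.057 -0.896
  outer loop
   vertex 1.6 2.2 0.9
   vertex 3.0 2.0 1.6
   vertex 0.3 1.6 0.3
  endloop
 endfacet
 facet normal 0.409 0.661 -0.629
  outer loop
   vertex 1.6 2.2 0.9
   vertex 1.9 2.3 1.2
   vertex 3.0 2.0 1.6
  endloop
 endfacet
 facet normal -0.311 0.918 -0.245
  outer loop
   vertex 1.6 2.2 0.9
   vertex 0.3 1.6 0.3
   vertex 0.5 2.6 3.8
  endloop
 endfacet
 facet normal -0.138 0.973 -0.186
  outer loop
   vertex 1.6 2.2 0.9
   vertex 0.5 2.6 3.8
   vertex 1.9 2.3 1.2
  endloop
 endfacet
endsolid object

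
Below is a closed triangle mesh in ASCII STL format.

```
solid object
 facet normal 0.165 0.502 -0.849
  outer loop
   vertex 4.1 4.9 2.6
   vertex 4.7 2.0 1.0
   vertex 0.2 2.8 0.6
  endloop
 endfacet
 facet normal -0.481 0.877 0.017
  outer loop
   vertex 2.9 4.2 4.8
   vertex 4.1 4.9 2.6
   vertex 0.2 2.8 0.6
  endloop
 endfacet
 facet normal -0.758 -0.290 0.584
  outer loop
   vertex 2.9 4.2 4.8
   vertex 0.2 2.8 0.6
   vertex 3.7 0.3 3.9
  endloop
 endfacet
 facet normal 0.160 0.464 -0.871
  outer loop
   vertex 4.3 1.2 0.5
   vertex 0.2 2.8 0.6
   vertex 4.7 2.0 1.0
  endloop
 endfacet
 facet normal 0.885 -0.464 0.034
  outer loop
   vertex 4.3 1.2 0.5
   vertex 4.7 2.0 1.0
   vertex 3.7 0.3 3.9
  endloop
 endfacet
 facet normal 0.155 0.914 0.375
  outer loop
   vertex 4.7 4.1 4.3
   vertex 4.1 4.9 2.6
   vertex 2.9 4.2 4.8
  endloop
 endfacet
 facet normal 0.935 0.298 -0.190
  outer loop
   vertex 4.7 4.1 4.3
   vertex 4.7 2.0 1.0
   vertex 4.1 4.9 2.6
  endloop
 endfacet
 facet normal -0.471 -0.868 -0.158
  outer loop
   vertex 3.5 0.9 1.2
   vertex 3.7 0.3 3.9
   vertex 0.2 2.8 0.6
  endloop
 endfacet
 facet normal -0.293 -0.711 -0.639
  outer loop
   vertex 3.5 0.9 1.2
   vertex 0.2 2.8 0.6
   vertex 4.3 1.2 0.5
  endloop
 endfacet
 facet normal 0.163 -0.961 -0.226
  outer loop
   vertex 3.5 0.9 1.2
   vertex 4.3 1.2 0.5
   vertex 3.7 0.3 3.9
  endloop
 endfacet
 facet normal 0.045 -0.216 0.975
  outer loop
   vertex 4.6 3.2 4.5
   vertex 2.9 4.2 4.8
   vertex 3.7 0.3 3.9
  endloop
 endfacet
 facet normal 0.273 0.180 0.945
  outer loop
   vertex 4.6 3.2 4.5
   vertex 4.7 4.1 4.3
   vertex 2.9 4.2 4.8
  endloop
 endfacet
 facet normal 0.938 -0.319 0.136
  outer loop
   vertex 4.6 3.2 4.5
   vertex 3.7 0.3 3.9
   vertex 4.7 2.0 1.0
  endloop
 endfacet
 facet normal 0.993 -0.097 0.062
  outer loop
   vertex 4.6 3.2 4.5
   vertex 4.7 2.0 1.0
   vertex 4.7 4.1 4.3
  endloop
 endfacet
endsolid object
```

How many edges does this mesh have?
21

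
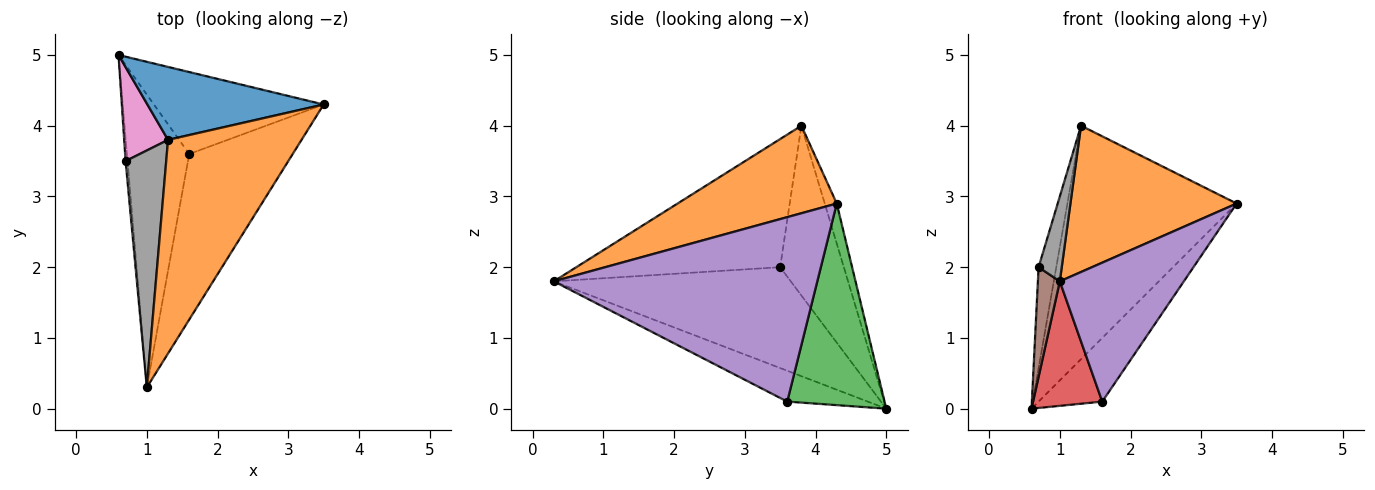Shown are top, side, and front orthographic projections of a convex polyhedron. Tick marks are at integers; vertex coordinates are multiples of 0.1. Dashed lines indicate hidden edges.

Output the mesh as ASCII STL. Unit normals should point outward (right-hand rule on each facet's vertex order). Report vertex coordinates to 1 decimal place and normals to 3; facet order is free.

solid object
 facet normal -0.068 0.952 0.298
  outer loop
   vertex 1.3 3.8 4.0
   vertex 3.5 4.3 2.9
   vertex 0.6 5.0 0.0
  endloop
 endfacet
 facet normal 0.476 -0.497 0.726
  outer loop
   vertex 1.3 3.8 4.0
   vertex 1.0 0.3 1.8
   vertex 3.5 4.3 2.9
  endloop
 endfacet
 facet normal 0.684 0.447 -0.576
  outer loop
   vertex 1.6 3.6 0.1
   vertex 0.6 5.0 0.0
   vertex 3.5 4.3 2.9
  endloop
 endfacet
 facet normal -0.415 -0.356 -0.837
  outer loop
   vertex 1.6 3.6 0.1
   vertex 1.0 0.3 1.8
   vertex 0.6 5.0 0.0
  endloop
 endfacet
 facet normal 0.807 -0.380 -0.453
  outer loop
   vertex 1.6 3.6 0.1
   vertex 3.5 4.3 2.9
   vertex 1.0 0.3 1.8
  endloop
 endfacet
 facet normal -0.996 -0.092 -0.019
  outer loop
   vertex 0.7 3.5 2.0
   vertex 0.6 5.0 0.0
   vertex 1.0 0.3 1.8
  endloop
 endfacet
 facet normal -0.935 0.260 0.242
  outer loop
   vertex 0.7 3.5 2.0
   vertex 1.3 3.8 4.0
   vertex 0.6 5.0 0.0
  endloop
 endfacet
 facet normal -0.948 -0.108 0.300
  outer loop
   vertex 0.7 3.5 2.0
   vertex 1.0 0.3 1.8
   vertex 1.3 3.8 4.0
  endloop
 endfacet
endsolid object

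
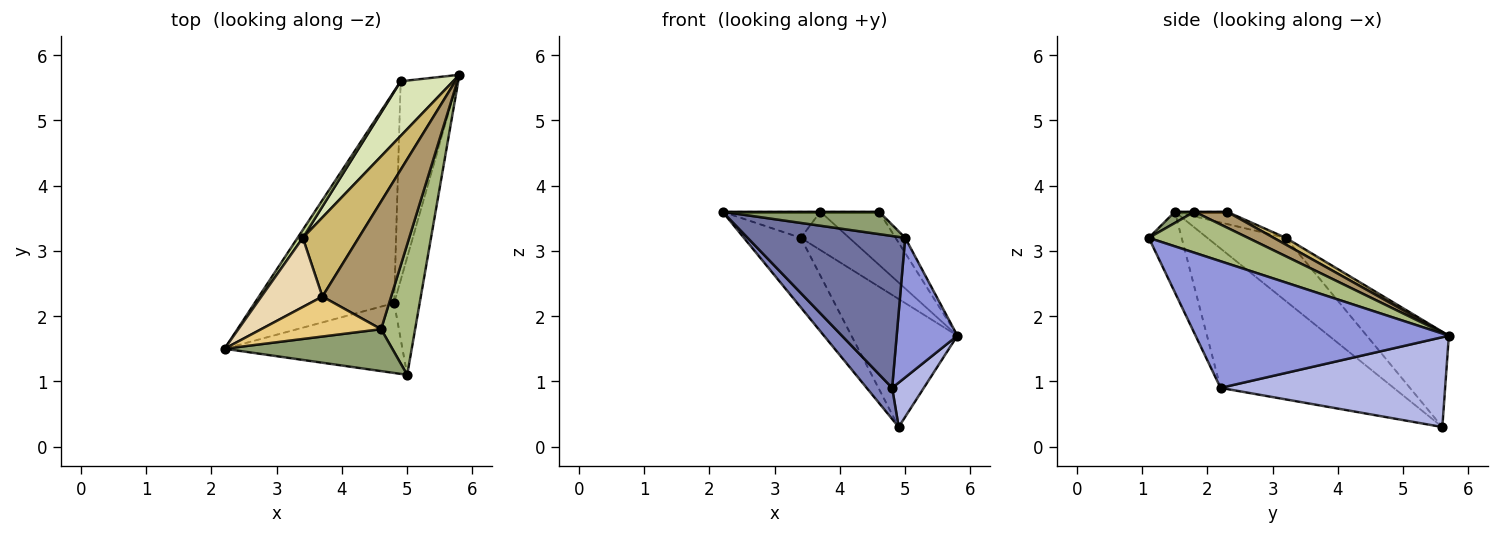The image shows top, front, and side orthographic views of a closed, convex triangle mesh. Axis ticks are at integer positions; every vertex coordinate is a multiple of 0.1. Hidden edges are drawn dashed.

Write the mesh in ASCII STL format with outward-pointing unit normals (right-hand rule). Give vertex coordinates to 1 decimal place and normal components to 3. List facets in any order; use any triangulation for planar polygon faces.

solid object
 facet normal -0.186 -0.893 -0.411
  outer loop
   vertex 4.8 2.2 0.9
   vertex 5.0 1.1 3.2
   vertex 2.2 1.5 3.6
  endloop
 endfacet
 facet normal -0.703 -0.104 -0.704
  outer loop
   vertex 4.8 2.2 0.9
   vertex 2.2 1.5 3.6
   vertex 4.9 5.6 0.3
  endloop
 endfacet
 facet normal 0.954 -0.229 -0.192
  outer loop
   vertex 4.8 2.2 0.9
   vertex 5.8 5.7 1.7
   vertex 5.0 1.1 3.2
  endloop
 endfacet
 facet normal 0.839 -0.118 -0.531
  outer loop
   vertex 4.8 2.2 0.9
   vertex 4.9 5.6 0.3
   vertex 5.8 5.7 1.7
  endloop
 endfacet
 facet normal 0.059 -0.470 0.881
  outer loop
   vertex 4.6 1.8 3.6
   vertex 2.2 1.5 3.6
   vertex 5.0 1.1 3.2
  endloop
 endfacet
 facet normal 0.767 0.074 0.637
  outer loop
   vertex 4.6 1.8 3.6
   vertex 5.0 1.1 3.2
   vertex 5.8 5.7 1.7
  endloop
 endfacet
 facet normal -0.808 0.586 0.067
  outer loop
   vertex 3.4 3.2 3.2
   vertex 4.9 5.6 0.3
   vertex 2.2 1.5 3.6
  endloop
 endfacet
 facet normal -0.580 0.749 0.320
  outer loop
   vertex 3.4 3.2 3.2
   vertex 5.8 5.7 1.7
   vertex 4.9 5.6 0.3
  endloop
 endfacet
 facet normal 0.209 0.376 0.903
  outer loop
   vertex 3.7 2.3 3.6
   vertex 4.6 1.8 3.6
   vertex 5.8 5.7 1.7
  endloop
 endfacet
 facet normal 0.108 0.434 0.895
  outer loop
   vertex 3.7 2.3 3.6
   vertex 5.8 5.7 1.7
   vertex 3.4 3.2 3.2
  endloop
 endfacet
 facet normal 0.000 0.000 1.000
  outer loop
   vertex 3.7 2.3 3.6
   vertex 2.2 1.5 3.6
   vertex 4.6 1.8 3.6
  endloop
 endfacet
 facet normal -0.185 0.347 0.919
  outer loop
   vertex 3.7 2.3 3.6
   vertex 3.4 3.2 3.2
   vertex 2.2 1.5 3.6
  endloop
 endfacet
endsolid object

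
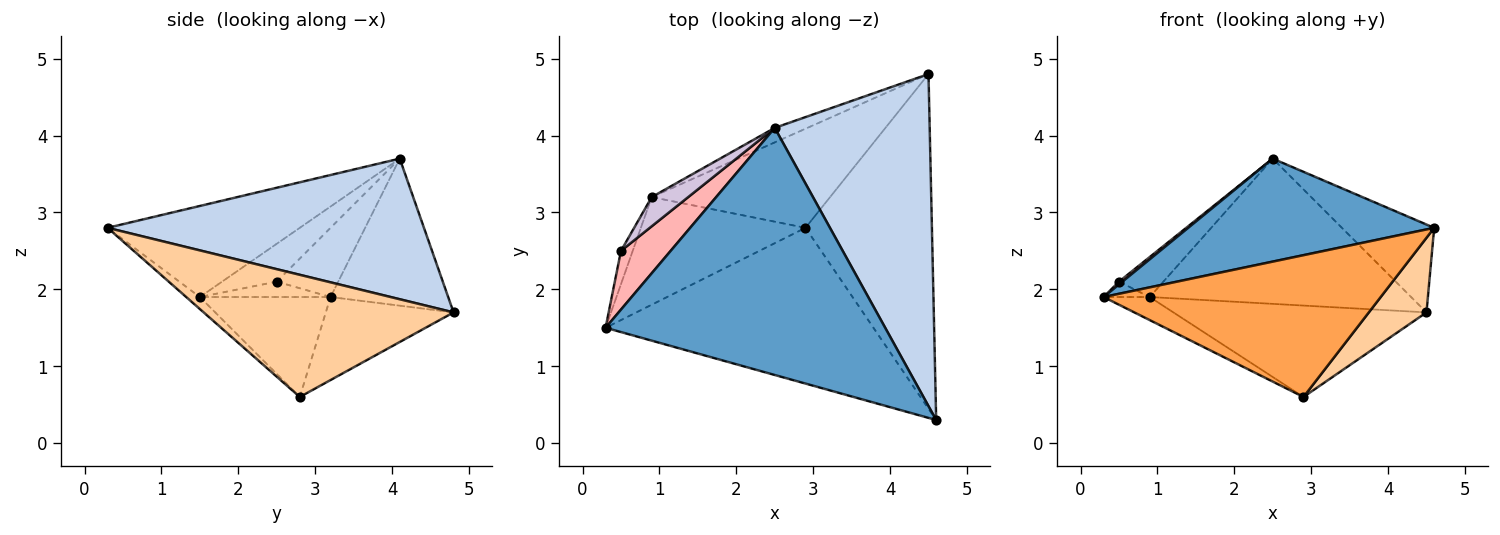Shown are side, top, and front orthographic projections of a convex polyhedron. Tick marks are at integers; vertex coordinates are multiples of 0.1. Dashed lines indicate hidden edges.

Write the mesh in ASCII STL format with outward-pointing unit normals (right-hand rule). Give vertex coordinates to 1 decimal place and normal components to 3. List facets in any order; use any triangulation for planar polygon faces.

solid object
 facet normal -0.288 -0.368 0.884
  outer loop
   vertex 2.5 4.1 3.7
   vertex 0.3 1.5 1.9
   vertex 4.6 0.3 2.8
  endloop
 endfacet
 facet normal 0.659 0.192 0.727
  outer loop
   vertex 2.5 4.1 3.7
   vertex 4.6 0.3 2.8
   vertex 4.5 4.8 1.7
  endloop
 endfacet
 facet normal -0.033 -0.673 -0.739
  outer loop
   vertex 2.9 2.8 0.6
   vertex 4.6 0.3 2.8
   vertex 0.3 1.5 1.9
  endloop
 endfacet
 facet normal 0.686 -0.158 -0.710
  outer loop
   vertex 2.9 2.8 0.6
   vertex 4.5 4.8 1.7
   vertex 4.6 0.3 2.8
  endloop
 endfacet
 facet normal -0.409 0.908 -0.091
  outer loop
   vertex 0.9 3.2 1.9
   vertex 2.5 4.1 3.7
   vertex 4.5 4.8 1.7
  endloop
 endfacet
 facet normal -0.510 0.180 -0.841
  outer loop
   vertex 0.9 3.2 1.9
   vertex 2.9 2.8 0.6
   vertex 0.3 1.5 1.9
  endloop
 endfacet
 facet normal -0.324 0.642 -0.695
  outer loop
   vertex 0.9 3.2 1.9
   vertex 4.5 4.8 1.7
   vertex 2.9 2.8 0.6
  endloop
 endfacet
 facet normal -0.606 -0.038 0.795
  outer loop
   vertex 0.5 2.5 2.1
   vertex 0.3 1.5 1.9
   vertex 2.5 4.1 3.7
  endloop
 endfacet
 facet normal -0.765 0.270 -0.585
  outer loop
   vertex 0.5 2.5 2.1
   vertex 0.9 3.2 1.9
   vertex 0.3 1.5 1.9
  endloop
 endfacet
 facet normal -0.745 0.538 0.393
  outer loop
   vertex 0.5 2.5 2.1
   vertex 2.5 4.1 3.7
   vertex 0.9 3.2 1.9
  endloop
 endfacet
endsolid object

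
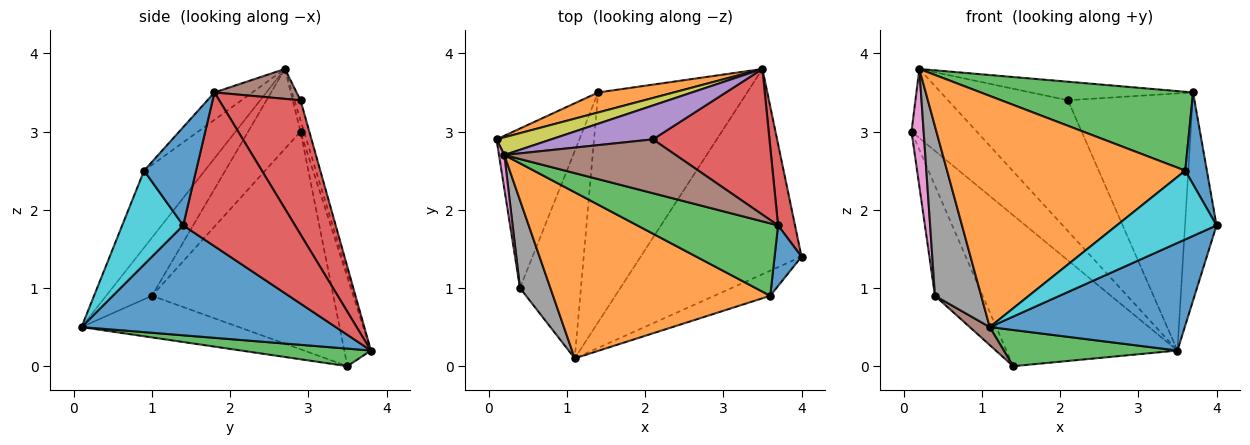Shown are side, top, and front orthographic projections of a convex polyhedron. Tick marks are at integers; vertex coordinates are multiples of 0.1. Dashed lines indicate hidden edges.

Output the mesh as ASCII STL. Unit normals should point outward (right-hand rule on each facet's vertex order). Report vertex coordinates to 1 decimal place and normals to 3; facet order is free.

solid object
 facet normal 0.518 -0.397 -0.758
  outer loop
   vertex 3.5 3.8 0.2
   vertex 4.0 1.4 1.8
   vertex 1.1 0.1 0.5
  endloop
 endfacet
 facet normal -0.152 0.980 0.130
  outer loop
   vertex 1.4 3.5 0.0
   vertex 0.1 2.9 3.0
   vertex 3.5 3.8 0.2
  endloop
 endfacet
 facet normal 0.116 -0.154 -0.981
  outer loop
   vertex 1.4 3.5 0.0
   vertex 3.5 3.8 0.2
   vertex 1.1 0.1 0.5
  endloop
 endfacet
 facet normal 0.957 0.270 0.105
  outer loop
   vertex 3.7 1.8 3.5
   vertex 4.0 1.4 1.8
   vertex 3.5 3.8 0.2
  endloop
 endfacet
 facet normal -0.908 0.239 -0.346
  outer loop
   vertex 0.4 1.0 0.9
   vertex 0.1 2.9 3.0
   vertex 1.4 3.5 0.0
  endloop
 endfacet
 facet normal -0.563 -0.071 -0.824
  outer loop
   vertex 0.4 1.0 0.9
   vertex 1.4 3.5 0.0
   vertex 1.1 0.1 0.5
  endloop
 endfacet
 facet normal -0.972 -0.225 0.065
  outer loop
   vertex 0.2 2.7 3.8
   vertex 0.1 2.9 3.0
   vertex 0.4 1.0 0.9
  endloop
 endfacet
 facet normal -0.660 -0.667 0.345
  outer loop
   vertex 0.2 2.7 3.8
   vertex 0.4 1.0 0.9
   vertex 1.1 0.1 0.5
  endloop
 endfacet
 facet normal -0.052 0.967 0.248
  outer loop
   vertex 0.2 2.7 3.8
   vertex 3.5 3.8 0.2
   vertex 0.1 2.9 3.0
  endloop
 endfacet
 facet normal 0.498 -0.815 -0.297
  outer loop
   vertex 3.6 0.9 2.5
   vertex 1.1 0.1 0.5
   vertex 4.0 1.4 1.8
  endloop
 endfacet
 facet normal 0.895 -0.372 0.246
  outer loop
   vertex 3.6 0.9 2.5
   vertex 4.0 1.4 1.8
   vertex 3.7 1.8 3.5
  endloop
 endfacet
 facet normal -0.203 -0.795 0.571
  outer loop
   vertex 3.6 0.9 2.5
   vertex 0.2 2.7 3.8
   vertex 1.1 0.1 0.5
  endloop
 endfacet
 facet normal -0.130 -0.730 0.670
  outer loop
   vertex 3.6 0.9 2.5
   vertex 3.7 1.8 3.5
   vertex 0.2 2.7 3.8
  endloop
 endfacet
 facet normal 0.493 0.757 0.429
  outer loop
   vertex 2.1 2.9 3.4
   vertex 3.7 1.8 3.5
   vertex 3.5 3.8 0.2
  endloop
 endfacet
 facet normal -0.049 0.967 0.250
  outer loop
   vertex 2.1 2.9 3.4
   vertex 3.5 3.8 0.2
   vertex 0.2 2.7 3.8
  endloop
 endfacet
 facet normal 0.163 0.321 0.933
  outer loop
   vertex 2.1 2.9 3.4
   vertex 0.2 2.7 3.8
   vertex 3.7 1.8 3.5
  endloop
 endfacet
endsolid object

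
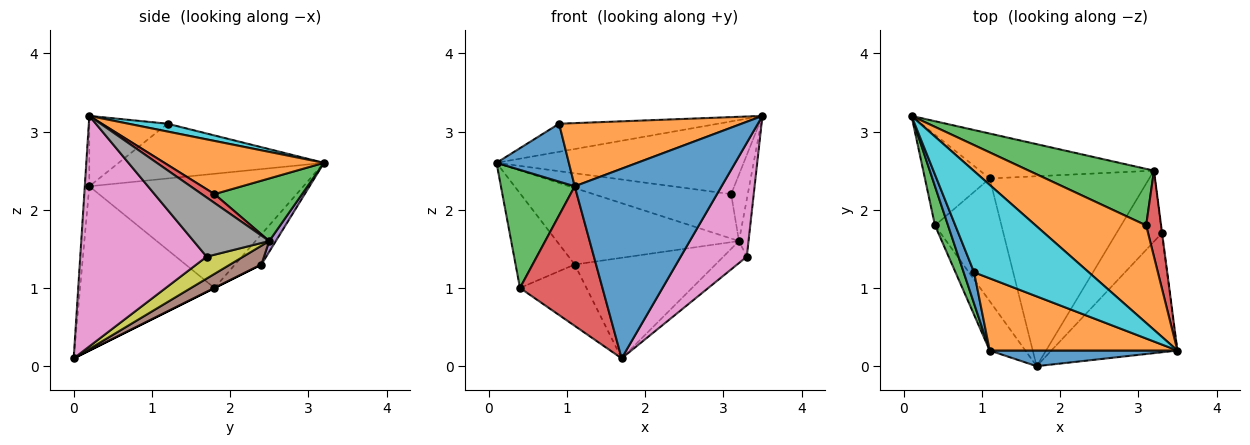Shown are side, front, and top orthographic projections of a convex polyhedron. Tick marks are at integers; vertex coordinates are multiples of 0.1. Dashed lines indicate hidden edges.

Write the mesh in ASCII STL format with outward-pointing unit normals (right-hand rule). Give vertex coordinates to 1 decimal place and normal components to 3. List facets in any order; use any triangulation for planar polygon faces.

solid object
 facet normal -0.031 -0.996 0.082
  outer loop
   vertex 1.1 0.2 2.3
   vertex 1.7 0.0 0.1
   vertex 3.5 0.2 3.2
  endloop
 endfacet
 facet normal 0.360 0.558 0.748
  outer loop
   vertex 3.1 1.8 2.2
   vertex 0.1 3.2 2.6
   vertex 3.5 0.2 3.2
  endloop
 endfacet
 facet normal 0.366 0.575 0.732
  outer loop
   vertex 3.1 1.8 2.2
   vertex 3.2 2.5 1.6
   vertex 0.1 3.2 2.6
  endloop
 endfacet
 facet normal 0.424 0.554 0.717
  outer loop
   vertex 3.1 1.8 2.2
   vertex 3.5 0.2 3.2
   vertex 3.2 2.5 1.6
  endloop
 endfacet
 facet normal 0.031 0.862 -0.506
  outer loop
   vertex 1.1 2.4 1.3
   vertex 0.1 3.2 2.6
   vertex 3.2 2.5 1.6
  endloop
 endfacet
 facet normal 0.103 0.465 -0.879
  outer loop
   vertex 1.1 2.4 1.3
   vertex 3.2 2.5 1.6
   vertex 1.7 0.0 0.1
  endloop
 endfacet
 facet normal 0.797 -0.417 -0.436
  outer loop
   vertex 3.3 1.7 1.4
   vertex 3.5 0.2 3.2
   vertex 1.7 0.0 0.1
  endloop
 endfacet
 facet normal 0.992 0.125 -0.006
  outer loop
   vertex 3.3 1.7 1.4
   vertex 3.2 2.5 1.6
   vertex 3.5 0.2 3.2
  endloop
 endfacet
 facet normal 0.419 0.269 -0.867
  outer loop
   vertex 3.3 1.7 1.4
   vertex 1.7 0.0 0.1
   vertex 3.2 2.5 1.6
  endloop
 endfacet
 facet normal 0.066 0.267 0.962
  outer loop
   vertex 0.9 1.2 3.1
   vertex 3.5 0.2 3.2
   vertex 0.1 3.2 2.6
  endloop
 endfacet
 facet normal -0.928 -0.327 0.177
  outer loop
   vertex 0.9 1.2 3.1
   vertex 0.1 3.2 2.6
   vertex 1.1 0.2 2.3
  endloop
 endfacet
 facet normal -0.272 -0.634 0.724
  outer loop
   vertex 0.9 1.2 3.1
   vertex 1.1 0.2 2.3
   vertex 3.5 0.2 3.2
  endloop
 endfacet
 facet normal -0.940 -0.324 0.107
  outer loop
   vertex 0.4 1.8 1.0
   vertex 1.1 0.2 2.3
   vertex 0.1 3.2 2.6
  endloop
 endfacet
 facet normal -0.838 -0.514 -0.182
  outer loop
   vertex 0.4 1.8 1.0
   vertex 1.7 0.0 0.1
   vertex 1.1 0.2 2.3
  endloop
 endfacet
 facet normal -0.307 0.687 -0.659
  outer loop
   vertex 0.4 1.8 1.0
   vertex 0.1 3.2 2.6
   vertex 1.1 2.4 1.3
  endloop
 endfacet
 facet normal 0.000 0.447 -0.894
  outer loop
   vertex 0.4 1.8 1.0
   vertex 1.1 2.4 1.3
   vertex 1.7 0.0 0.1
  endloop
 endfacet
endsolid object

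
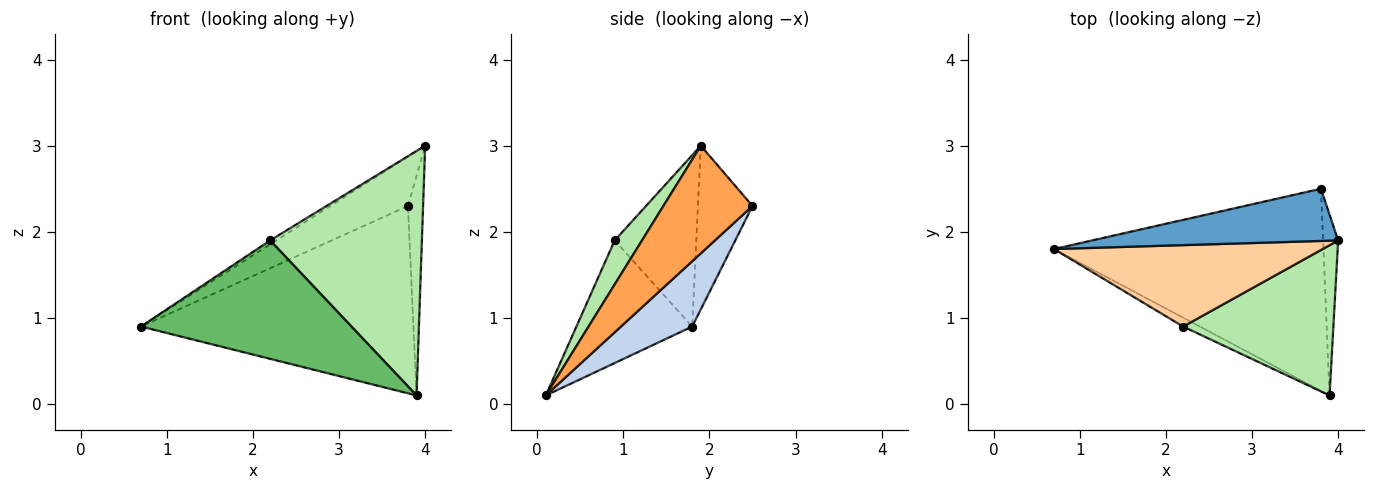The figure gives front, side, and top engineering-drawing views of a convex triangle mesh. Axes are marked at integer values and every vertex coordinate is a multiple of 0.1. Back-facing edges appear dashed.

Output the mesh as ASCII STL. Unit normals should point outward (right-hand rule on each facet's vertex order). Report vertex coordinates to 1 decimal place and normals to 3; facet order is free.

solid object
 facet normal -0.435 0.618 0.654
  outer loop
   vertex 3.8 2.5 2.3
   vertex 0.7 1.8 0.9
   vertex 4.0 1.9 3.0
  endloop
 endfacet
 facet normal 0.175 0.669 -0.722
  outer loop
   vertex 3.8 2.5 2.3
   vertex 3.9 0.1 0.1
   vertex 0.7 1.8 0.9
  endloop
 endfacet
 facet normal 0.977 0.166 -0.137
  outer loop
   vertex 3.8 2.5 2.3
   vertex 4.0 1.9 3.0
   vertex 3.9 0.1 0.1
  endloop
 endfacet
 facet normal -0.537 0.041 0.842
  outer loop
   vertex 2.2 0.9 1.9
   vertex 4.0 1.9 3.0
   vertex 0.7 1.8 0.9
  endloop
 endfacet
 facet normal -0.481 -0.874 -0.066
  outer loop
   vertex 2.2 0.9 1.9
   vertex 0.7 1.8 0.9
   vertex 3.9 0.1 0.1
  endloop
 endfacet
 facet normal 0.152 -0.842 0.517
  outer loop
   vertex 2.2 0.9 1.9
   vertex 3.9 0.1 0.1
   vertex 4.0 1.9 3.0
  endloop
 endfacet
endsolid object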